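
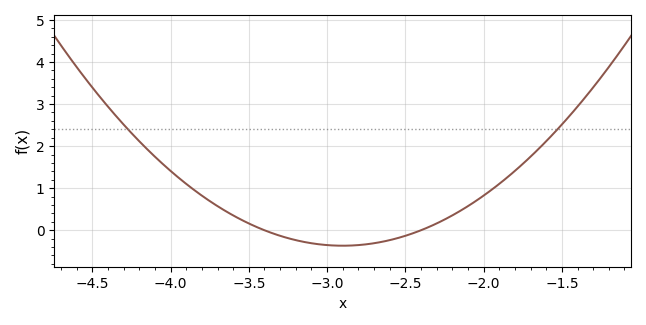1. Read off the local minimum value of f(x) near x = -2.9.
-0.4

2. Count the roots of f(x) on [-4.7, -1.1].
2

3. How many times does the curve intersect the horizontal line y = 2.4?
2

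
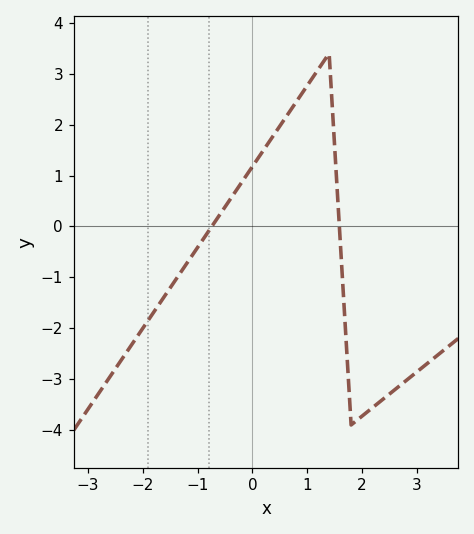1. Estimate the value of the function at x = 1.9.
-3.81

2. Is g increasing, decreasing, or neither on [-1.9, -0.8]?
increasing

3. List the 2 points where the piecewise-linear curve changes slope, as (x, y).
(1.4, 3.4); (1.8, -3.9)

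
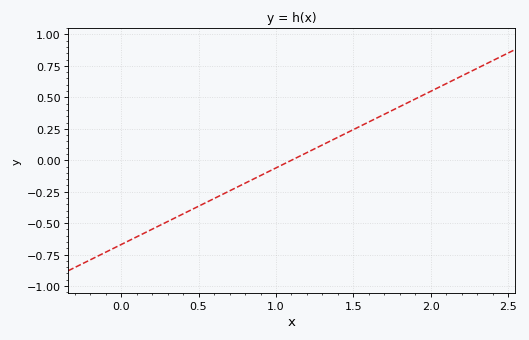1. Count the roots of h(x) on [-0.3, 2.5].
1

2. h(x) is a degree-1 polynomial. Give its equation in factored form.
y = 0.61(x - 1.1)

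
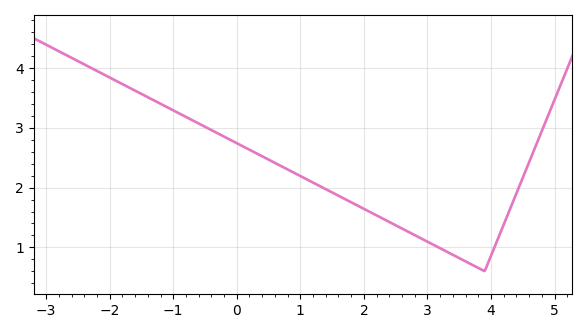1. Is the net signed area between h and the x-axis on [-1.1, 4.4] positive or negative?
positive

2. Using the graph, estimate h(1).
2.19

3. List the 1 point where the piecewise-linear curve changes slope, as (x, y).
(3.9, 0.6)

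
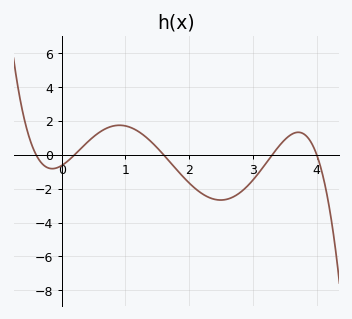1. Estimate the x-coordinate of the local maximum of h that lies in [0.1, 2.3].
0.905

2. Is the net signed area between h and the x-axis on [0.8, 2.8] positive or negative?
negative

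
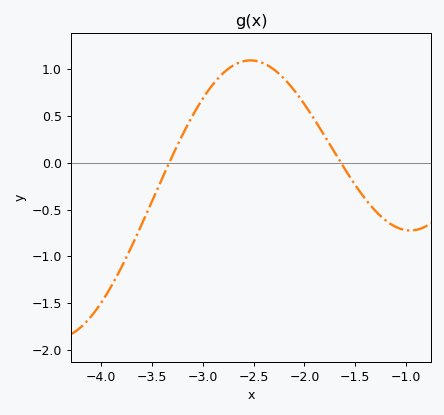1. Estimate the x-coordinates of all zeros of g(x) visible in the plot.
-3.33, -1.64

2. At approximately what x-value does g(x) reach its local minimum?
-0.959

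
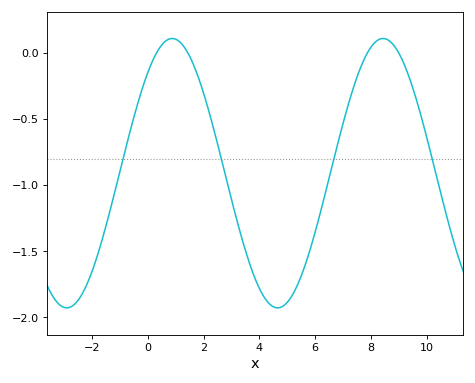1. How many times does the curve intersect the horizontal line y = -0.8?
4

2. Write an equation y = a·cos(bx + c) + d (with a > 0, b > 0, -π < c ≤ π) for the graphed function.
y = 1.02cos(0.83x - 0.72) - 0.91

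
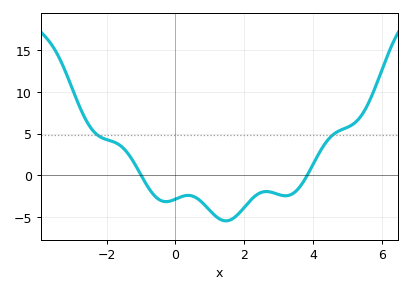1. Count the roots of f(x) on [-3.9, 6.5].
2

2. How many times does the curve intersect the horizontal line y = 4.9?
2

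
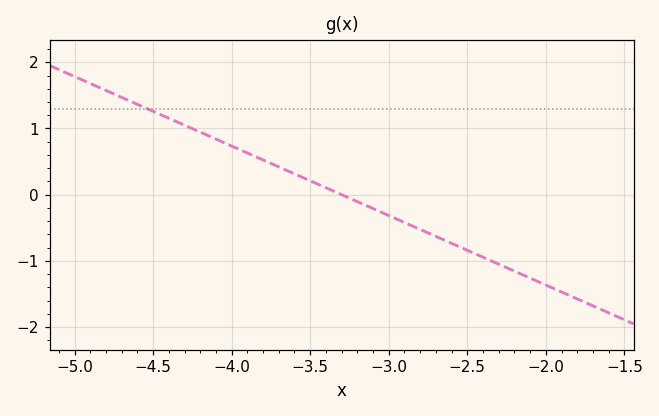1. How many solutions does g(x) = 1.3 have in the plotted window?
1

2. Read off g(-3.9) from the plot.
0.63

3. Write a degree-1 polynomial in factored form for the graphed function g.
y = -1.05(x + 3.3)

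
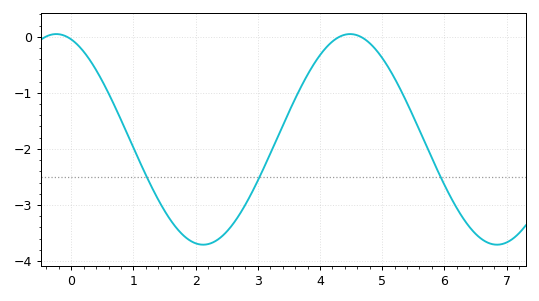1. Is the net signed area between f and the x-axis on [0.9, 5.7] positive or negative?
negative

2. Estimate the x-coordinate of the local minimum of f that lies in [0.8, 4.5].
2.12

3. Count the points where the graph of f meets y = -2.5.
3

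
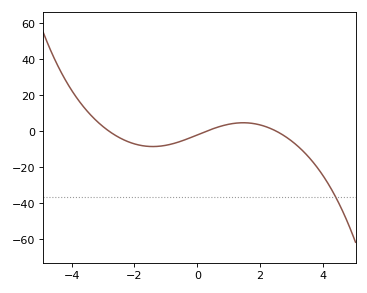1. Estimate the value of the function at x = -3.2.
5.56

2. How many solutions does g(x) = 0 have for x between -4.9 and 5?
3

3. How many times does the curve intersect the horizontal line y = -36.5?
1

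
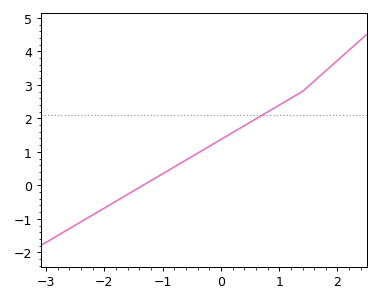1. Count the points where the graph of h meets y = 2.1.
1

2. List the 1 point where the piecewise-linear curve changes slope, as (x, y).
(1.4, 2.8)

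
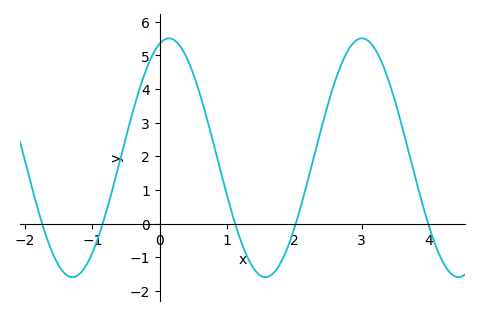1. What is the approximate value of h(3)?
5.5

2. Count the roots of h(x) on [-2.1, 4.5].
5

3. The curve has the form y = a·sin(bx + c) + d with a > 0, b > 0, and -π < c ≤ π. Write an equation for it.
y = 3.55sin(2.2x + 1.3) + 1.96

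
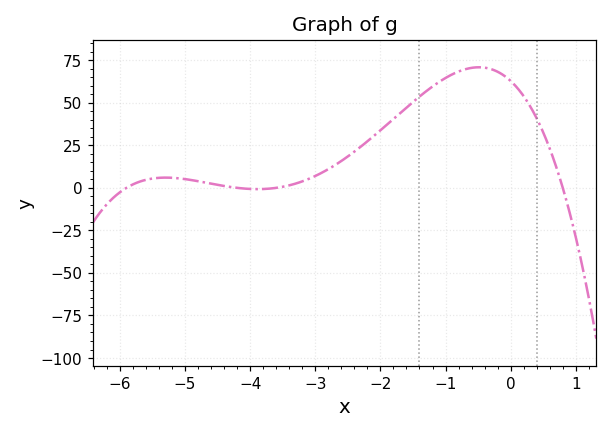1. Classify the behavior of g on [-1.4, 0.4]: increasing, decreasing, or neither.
neither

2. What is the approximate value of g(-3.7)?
-0.436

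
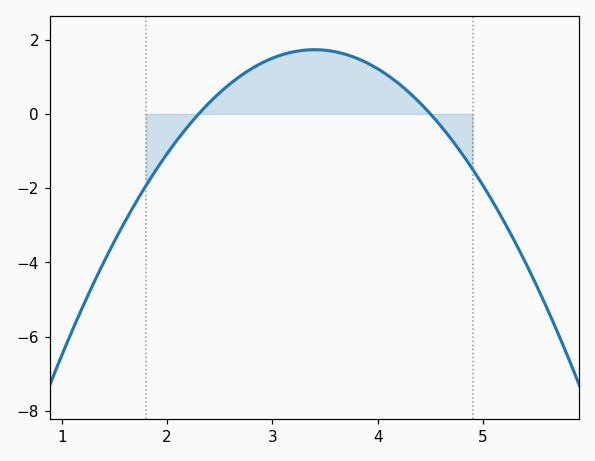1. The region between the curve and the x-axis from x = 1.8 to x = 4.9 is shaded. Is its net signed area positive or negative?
positive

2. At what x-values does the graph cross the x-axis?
2.3, 4.5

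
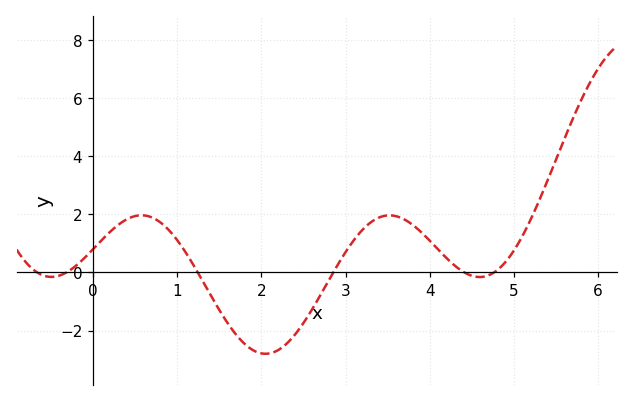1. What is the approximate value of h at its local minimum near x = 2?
-2.8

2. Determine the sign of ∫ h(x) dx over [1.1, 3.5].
negative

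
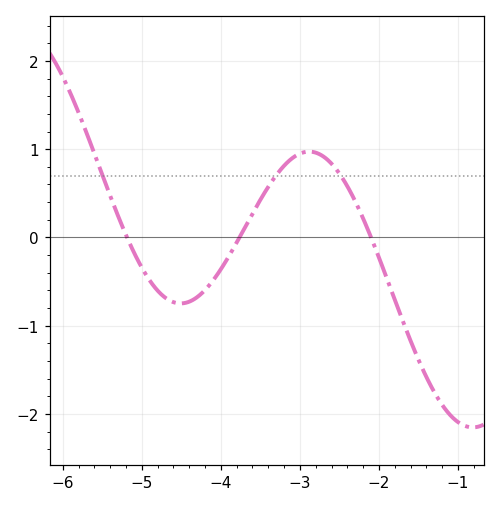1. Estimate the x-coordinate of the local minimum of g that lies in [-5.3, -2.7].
-4.5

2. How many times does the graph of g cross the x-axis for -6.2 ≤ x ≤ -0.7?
3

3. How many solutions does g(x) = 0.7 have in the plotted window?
3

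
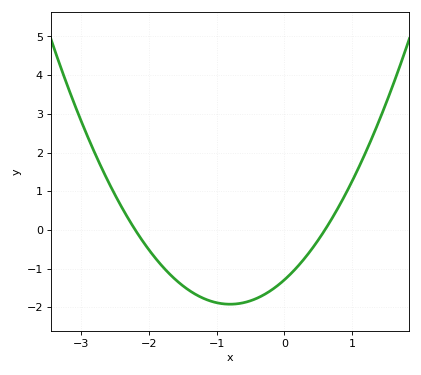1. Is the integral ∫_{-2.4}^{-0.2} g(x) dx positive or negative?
negative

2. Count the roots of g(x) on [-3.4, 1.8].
2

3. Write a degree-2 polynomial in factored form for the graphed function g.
y = 0.98(x + 2.2)(x - 0.6)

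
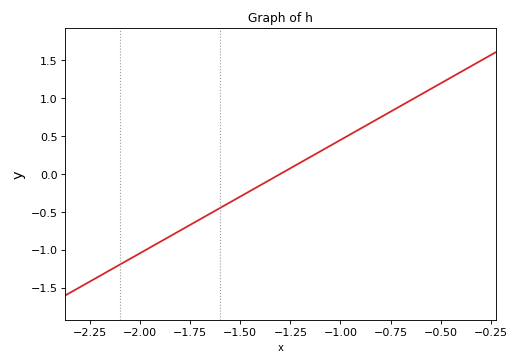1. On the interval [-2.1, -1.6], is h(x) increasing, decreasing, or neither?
increasing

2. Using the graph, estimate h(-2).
-1.05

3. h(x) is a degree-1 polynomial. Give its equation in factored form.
y = 1.49(x + 1.3)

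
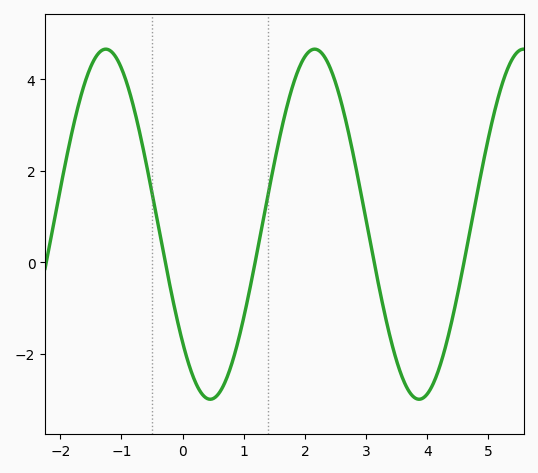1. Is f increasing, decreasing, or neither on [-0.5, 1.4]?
neither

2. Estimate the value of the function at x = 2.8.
2.29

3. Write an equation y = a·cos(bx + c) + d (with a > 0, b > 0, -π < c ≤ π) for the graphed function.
y = 3.83cos(1.84x + 2.31) + 0.83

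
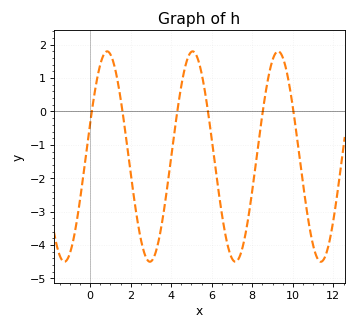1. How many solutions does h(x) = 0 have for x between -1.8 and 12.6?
6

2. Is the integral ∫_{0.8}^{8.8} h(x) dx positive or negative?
negative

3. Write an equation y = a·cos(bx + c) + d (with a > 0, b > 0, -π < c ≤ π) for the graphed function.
y = 3.15cos(1.5x - 1.3) - 1.35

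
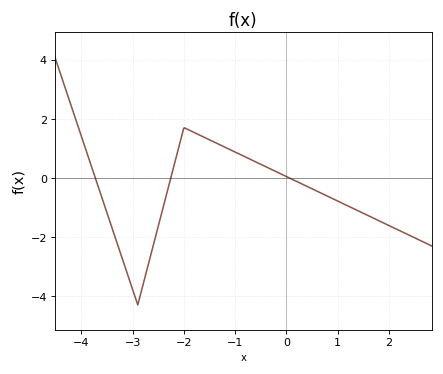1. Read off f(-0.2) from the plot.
0.2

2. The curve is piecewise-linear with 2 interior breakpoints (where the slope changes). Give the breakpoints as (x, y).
(-2.9, -4.3); (-2, 1.7)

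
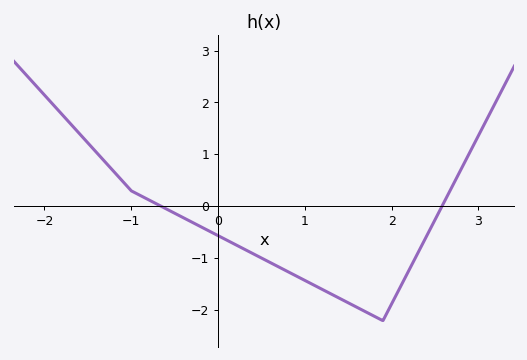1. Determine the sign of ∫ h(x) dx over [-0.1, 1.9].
negative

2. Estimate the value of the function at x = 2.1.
-1.6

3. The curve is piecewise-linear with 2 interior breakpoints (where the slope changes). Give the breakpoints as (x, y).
(-1, 0.3); (1.9, -2.2)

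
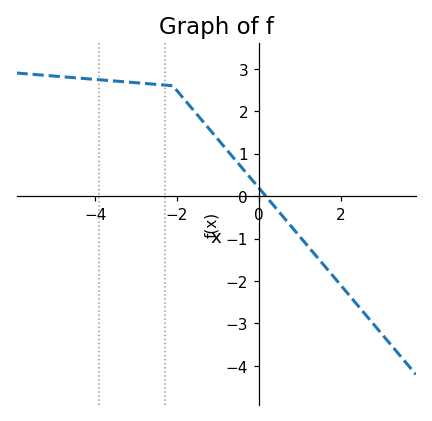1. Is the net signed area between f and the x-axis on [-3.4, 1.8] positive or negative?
positive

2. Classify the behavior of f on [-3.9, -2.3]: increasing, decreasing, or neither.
decreasing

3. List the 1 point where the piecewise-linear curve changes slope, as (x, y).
(-2.1, 2.6)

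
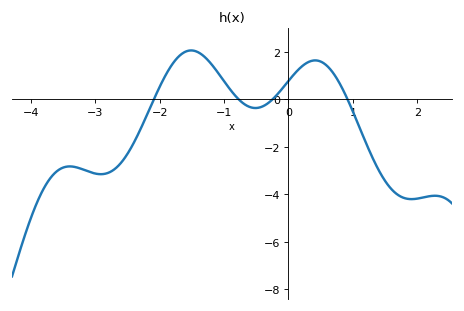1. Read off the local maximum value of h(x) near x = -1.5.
2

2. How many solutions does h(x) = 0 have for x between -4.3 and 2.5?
4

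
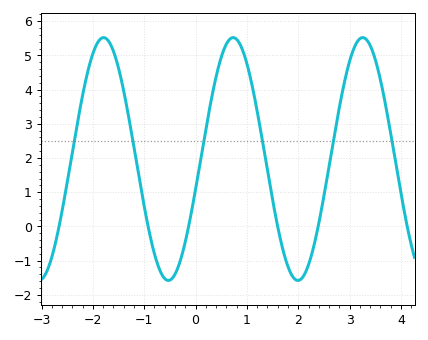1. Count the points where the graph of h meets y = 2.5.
6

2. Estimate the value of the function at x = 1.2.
3.4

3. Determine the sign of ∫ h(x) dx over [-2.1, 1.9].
positive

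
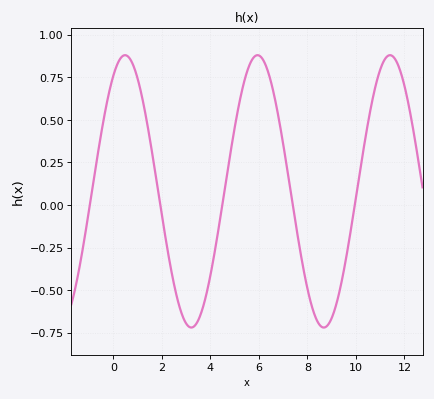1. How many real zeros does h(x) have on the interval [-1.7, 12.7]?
5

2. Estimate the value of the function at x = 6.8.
0.522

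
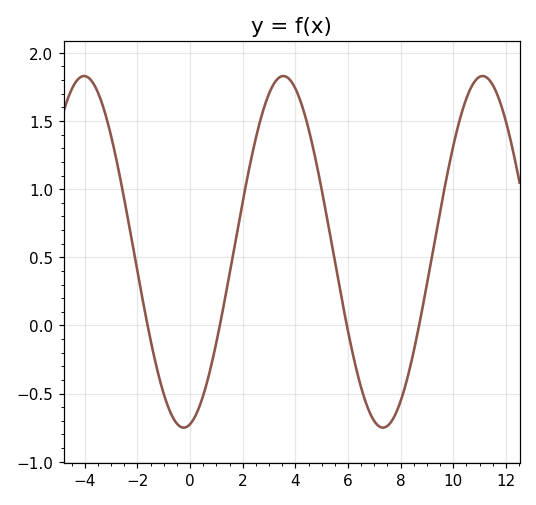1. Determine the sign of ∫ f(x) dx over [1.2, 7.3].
positive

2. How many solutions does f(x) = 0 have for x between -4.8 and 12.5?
4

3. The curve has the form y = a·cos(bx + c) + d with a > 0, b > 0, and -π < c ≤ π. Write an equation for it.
y = 1.29cos(0.83x - 2.94) + 0.54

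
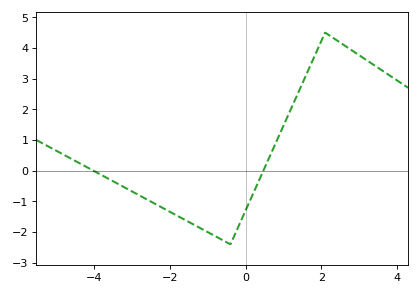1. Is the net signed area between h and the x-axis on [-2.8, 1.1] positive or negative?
negative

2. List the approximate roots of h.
-4, 0.4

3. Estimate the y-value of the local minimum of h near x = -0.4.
-2.4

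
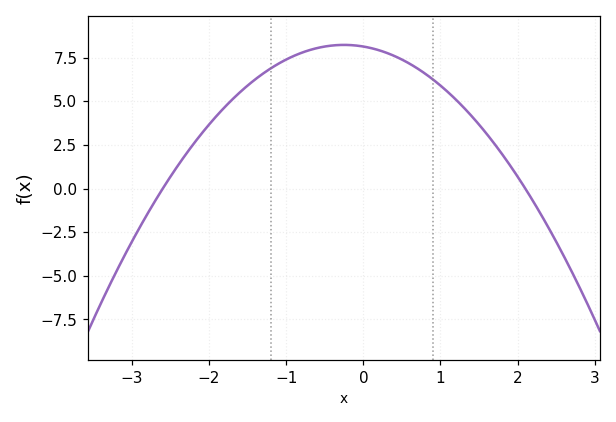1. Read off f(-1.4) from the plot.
6.2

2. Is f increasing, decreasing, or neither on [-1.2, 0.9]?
neither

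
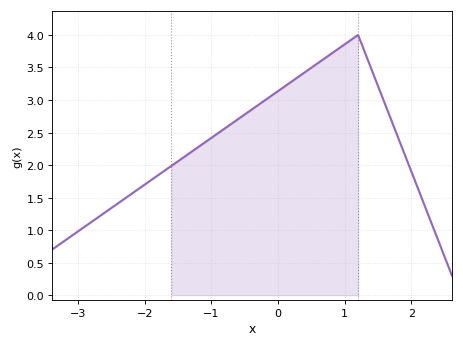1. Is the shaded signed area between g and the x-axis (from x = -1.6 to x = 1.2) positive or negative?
positive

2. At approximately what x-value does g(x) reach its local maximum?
1.2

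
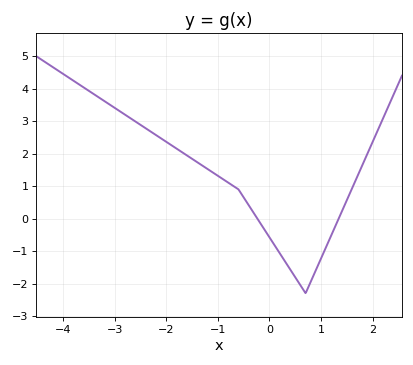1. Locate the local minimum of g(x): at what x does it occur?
0.699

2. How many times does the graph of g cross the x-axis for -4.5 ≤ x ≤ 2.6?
2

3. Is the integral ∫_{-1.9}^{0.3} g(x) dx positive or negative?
positive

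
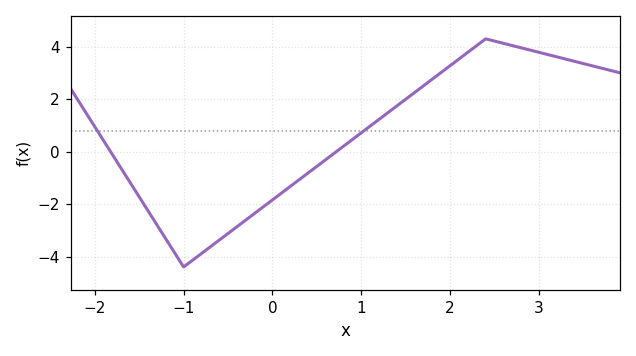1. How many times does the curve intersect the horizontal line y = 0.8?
2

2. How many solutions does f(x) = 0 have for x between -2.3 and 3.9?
2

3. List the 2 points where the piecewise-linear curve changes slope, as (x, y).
(-1, -4.4); (2.4, 4.3)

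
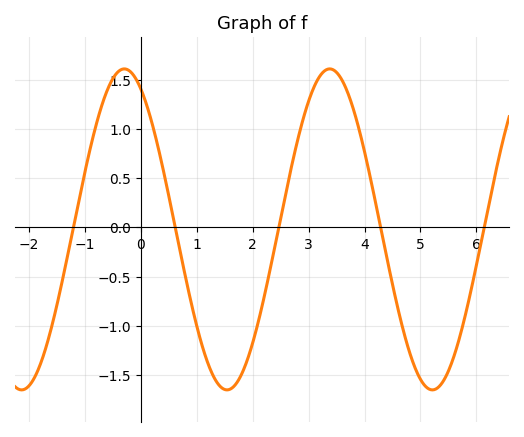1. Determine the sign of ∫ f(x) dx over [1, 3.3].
negative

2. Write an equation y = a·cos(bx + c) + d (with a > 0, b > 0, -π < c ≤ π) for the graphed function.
y = 1.63cos(1.7x + 0.51) - 0.02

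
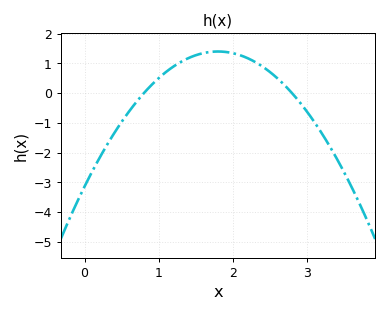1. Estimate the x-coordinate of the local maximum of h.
1.8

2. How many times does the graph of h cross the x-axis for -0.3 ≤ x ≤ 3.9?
2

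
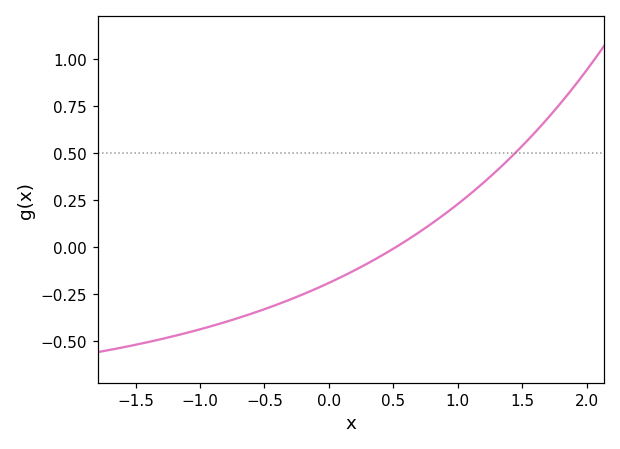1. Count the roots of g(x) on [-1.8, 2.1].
1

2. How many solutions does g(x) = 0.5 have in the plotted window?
1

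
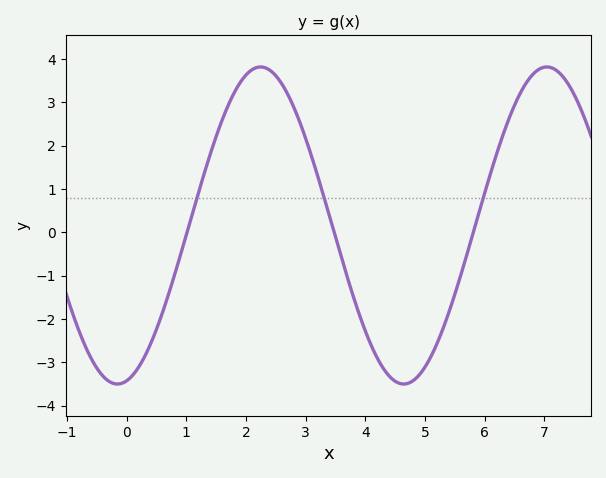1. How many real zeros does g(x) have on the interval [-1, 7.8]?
3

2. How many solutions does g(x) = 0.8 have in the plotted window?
3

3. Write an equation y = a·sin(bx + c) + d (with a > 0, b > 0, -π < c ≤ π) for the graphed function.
y = 3.66sin(1.31x - 1.37) + 0.16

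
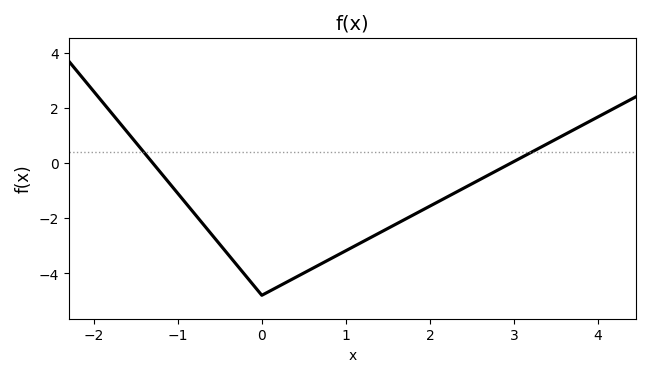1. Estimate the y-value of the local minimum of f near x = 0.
-4.8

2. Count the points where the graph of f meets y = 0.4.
2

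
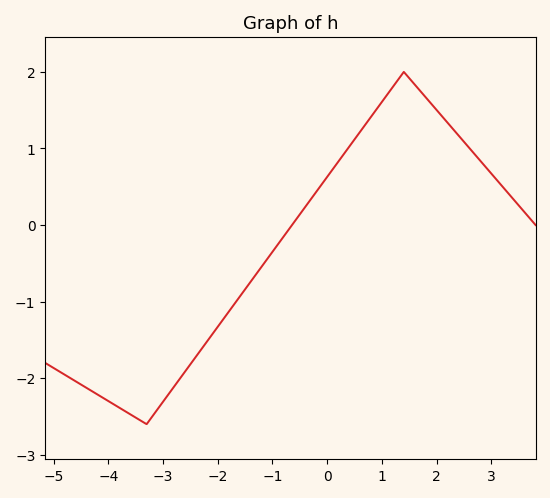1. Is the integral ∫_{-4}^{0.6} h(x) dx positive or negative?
negative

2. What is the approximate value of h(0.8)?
1.4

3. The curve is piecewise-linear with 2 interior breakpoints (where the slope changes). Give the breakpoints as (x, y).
(-3.3, -2.6); (1.4, 2)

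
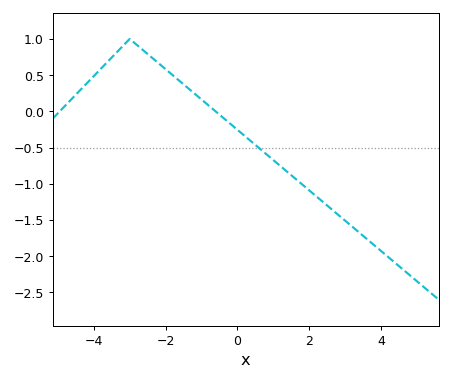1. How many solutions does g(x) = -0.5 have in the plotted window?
1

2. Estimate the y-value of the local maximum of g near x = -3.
1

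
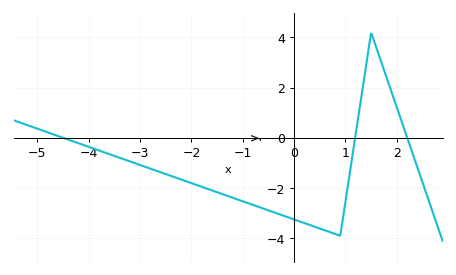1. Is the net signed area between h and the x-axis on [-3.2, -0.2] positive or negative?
negative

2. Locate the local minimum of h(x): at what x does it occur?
0.8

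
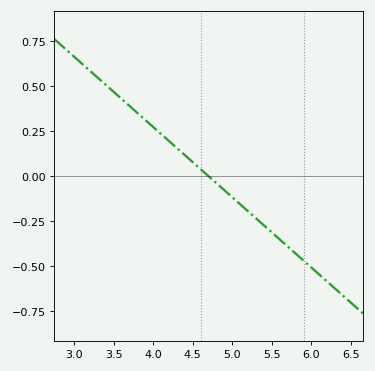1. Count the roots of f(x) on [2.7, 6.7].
1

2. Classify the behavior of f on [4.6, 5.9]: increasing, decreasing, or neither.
decreasing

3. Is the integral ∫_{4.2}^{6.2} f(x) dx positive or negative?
negative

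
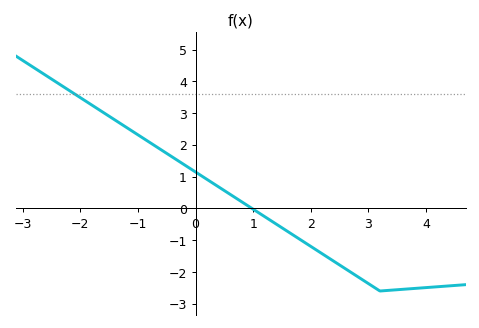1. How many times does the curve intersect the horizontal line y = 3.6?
1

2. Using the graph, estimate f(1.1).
-0.142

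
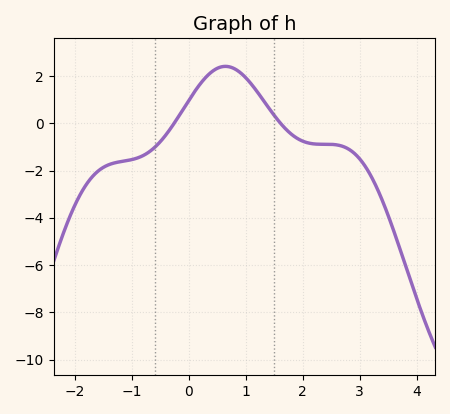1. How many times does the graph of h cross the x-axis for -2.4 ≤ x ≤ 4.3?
2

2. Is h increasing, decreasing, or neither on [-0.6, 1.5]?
neither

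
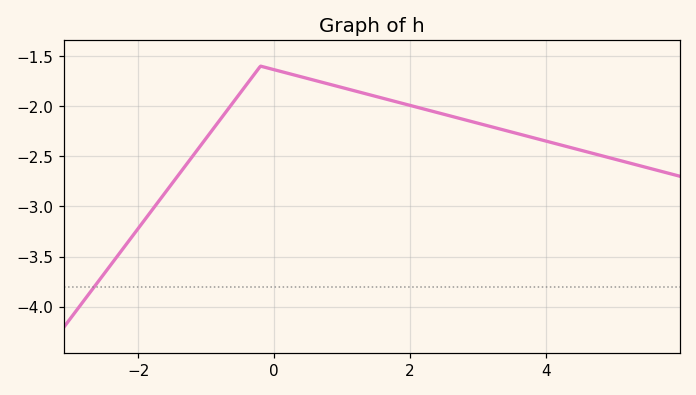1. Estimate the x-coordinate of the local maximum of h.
-0.2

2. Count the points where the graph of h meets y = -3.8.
1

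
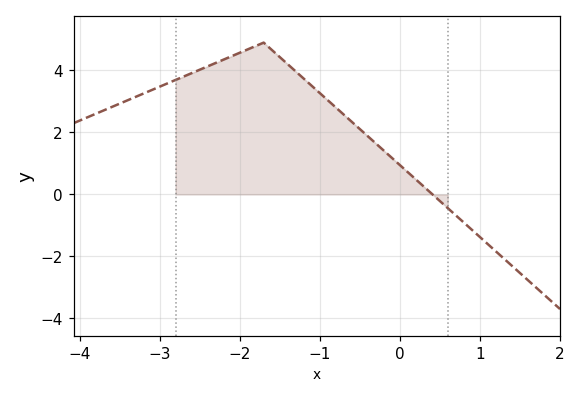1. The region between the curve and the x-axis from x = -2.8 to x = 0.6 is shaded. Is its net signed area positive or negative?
positive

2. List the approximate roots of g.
0.41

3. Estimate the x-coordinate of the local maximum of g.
-1.7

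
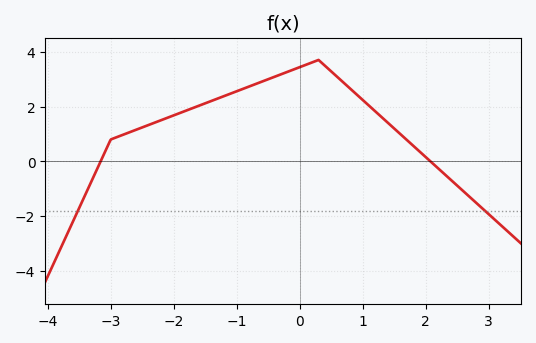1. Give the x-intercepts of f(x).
-3.16, 2.08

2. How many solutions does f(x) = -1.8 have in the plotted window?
2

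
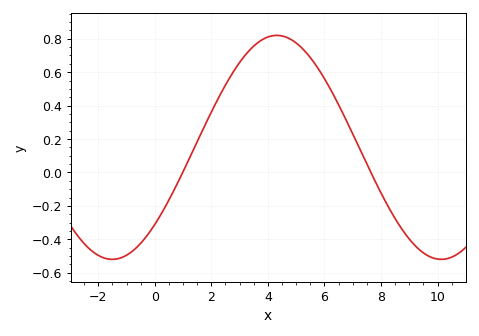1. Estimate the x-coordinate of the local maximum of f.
4.32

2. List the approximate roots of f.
0.988, 7.64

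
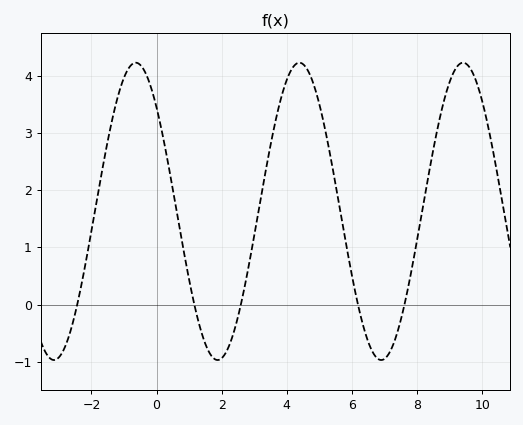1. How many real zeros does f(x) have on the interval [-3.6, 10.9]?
5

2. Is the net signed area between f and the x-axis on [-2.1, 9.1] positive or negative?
positive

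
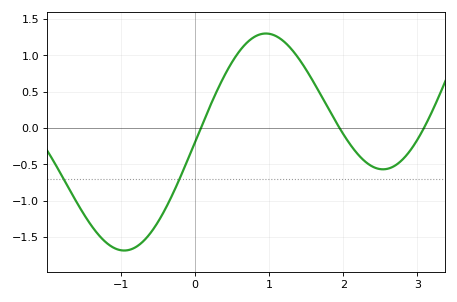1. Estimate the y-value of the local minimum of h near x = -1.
-1.7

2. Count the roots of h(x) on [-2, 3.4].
3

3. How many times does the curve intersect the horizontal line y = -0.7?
2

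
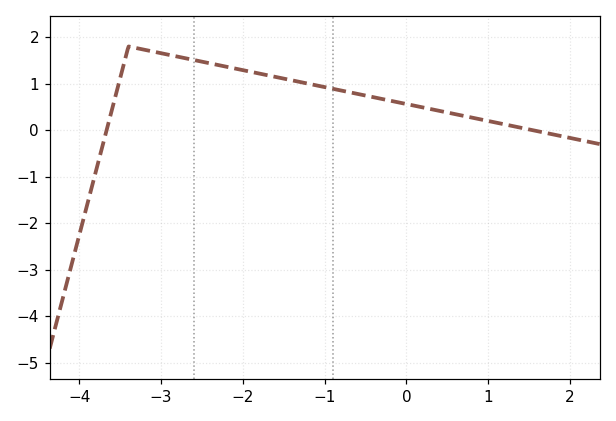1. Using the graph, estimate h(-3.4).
1.8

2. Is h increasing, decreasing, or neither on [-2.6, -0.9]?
decreasing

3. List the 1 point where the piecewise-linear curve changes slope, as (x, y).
(-3.4, 1.8)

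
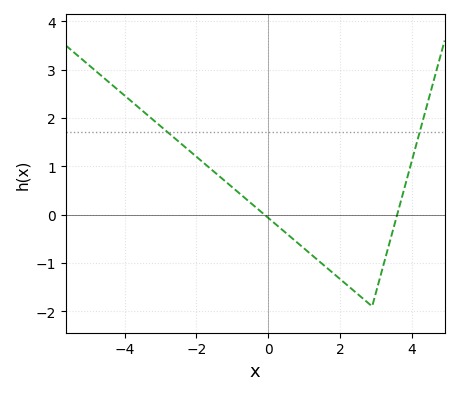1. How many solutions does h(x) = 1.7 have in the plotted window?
2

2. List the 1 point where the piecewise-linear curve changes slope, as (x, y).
(2.9, -1.9)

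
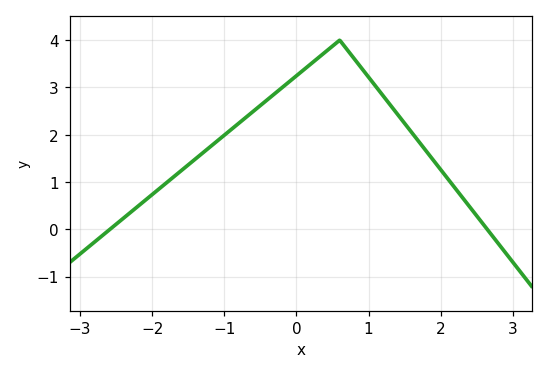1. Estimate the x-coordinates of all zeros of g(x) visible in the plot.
-2.6, 2.6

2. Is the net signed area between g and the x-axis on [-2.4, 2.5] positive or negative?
positive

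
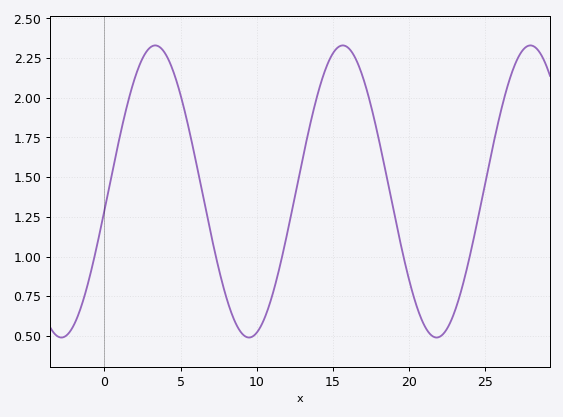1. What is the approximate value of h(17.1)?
2.1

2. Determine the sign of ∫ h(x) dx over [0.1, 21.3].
positive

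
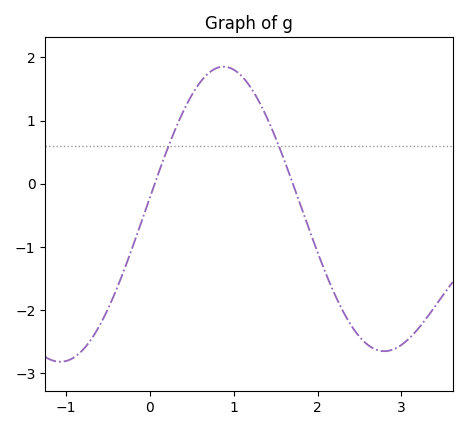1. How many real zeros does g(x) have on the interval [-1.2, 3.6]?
2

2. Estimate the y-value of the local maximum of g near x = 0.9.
1.85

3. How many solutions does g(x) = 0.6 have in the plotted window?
2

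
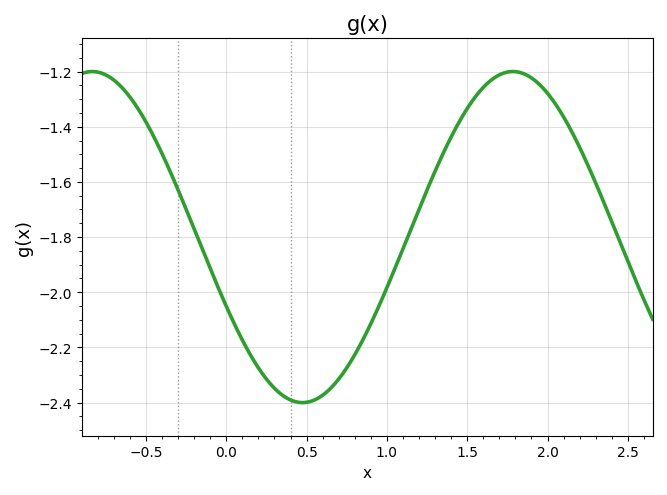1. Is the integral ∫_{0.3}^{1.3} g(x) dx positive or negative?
negative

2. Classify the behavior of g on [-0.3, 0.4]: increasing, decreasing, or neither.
decreasing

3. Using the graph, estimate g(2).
-1.28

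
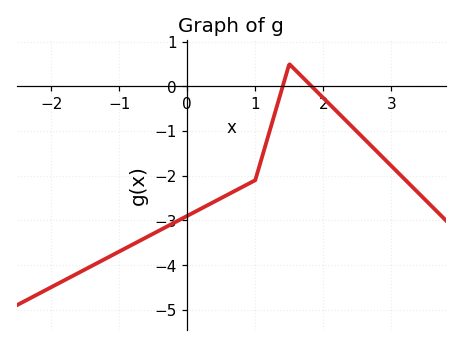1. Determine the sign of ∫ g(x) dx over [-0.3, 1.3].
negative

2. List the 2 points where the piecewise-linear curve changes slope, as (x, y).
(1, -2.1); (1.5, 0.5)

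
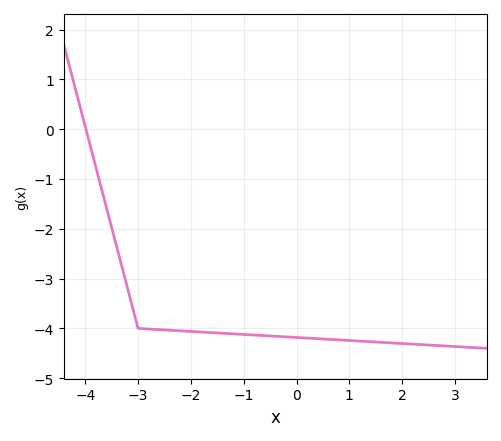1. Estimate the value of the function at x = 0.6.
-4.2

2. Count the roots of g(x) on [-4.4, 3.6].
1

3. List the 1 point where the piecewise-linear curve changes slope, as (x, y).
(-3, -4)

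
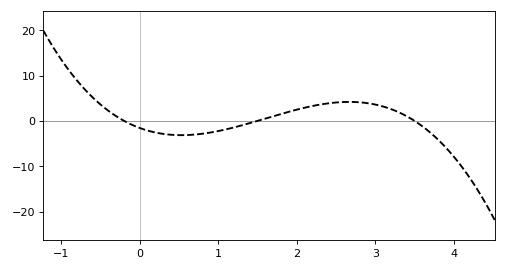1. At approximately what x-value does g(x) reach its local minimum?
0.53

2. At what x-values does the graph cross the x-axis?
-0.2, 1.5, 3.5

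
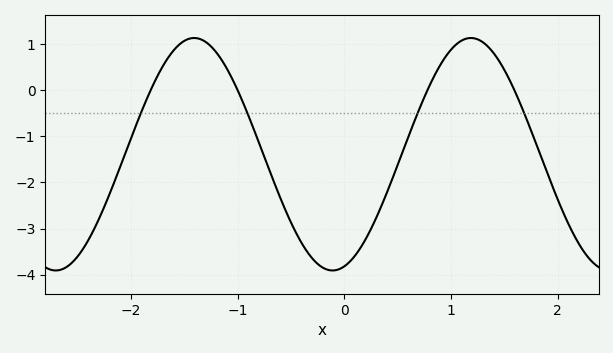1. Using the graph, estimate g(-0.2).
-3.85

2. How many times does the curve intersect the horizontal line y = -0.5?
4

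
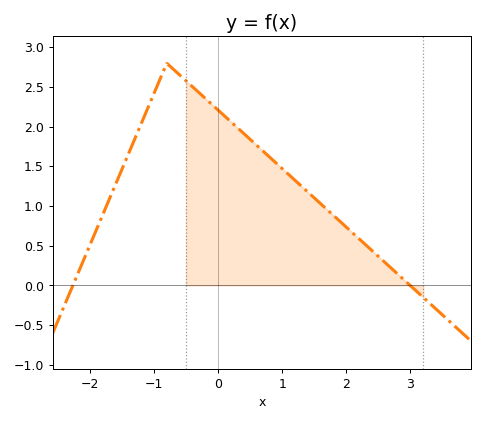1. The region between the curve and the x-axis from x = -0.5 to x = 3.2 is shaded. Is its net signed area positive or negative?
positive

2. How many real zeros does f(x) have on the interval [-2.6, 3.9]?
2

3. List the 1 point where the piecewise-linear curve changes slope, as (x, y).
(-0.8, 2.8)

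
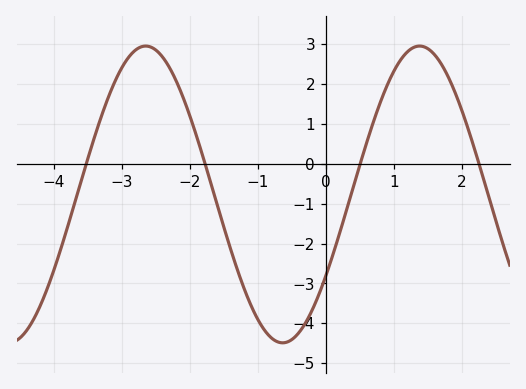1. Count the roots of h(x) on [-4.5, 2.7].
4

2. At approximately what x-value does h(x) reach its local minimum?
-0.635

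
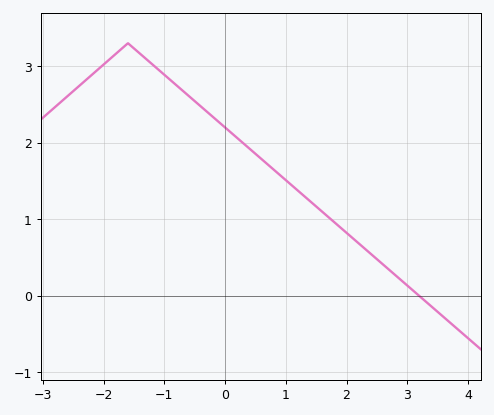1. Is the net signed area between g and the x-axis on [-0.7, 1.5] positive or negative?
positive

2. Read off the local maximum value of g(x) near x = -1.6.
3.3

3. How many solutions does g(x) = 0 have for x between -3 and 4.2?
1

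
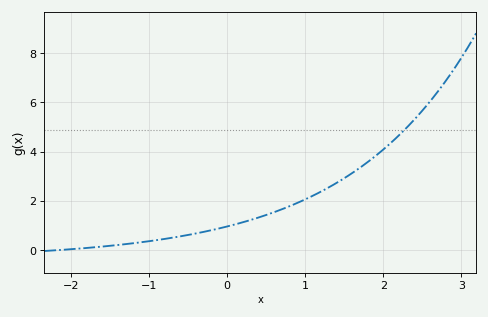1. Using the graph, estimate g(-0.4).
0.676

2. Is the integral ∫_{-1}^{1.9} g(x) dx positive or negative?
positive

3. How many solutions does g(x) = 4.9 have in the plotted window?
1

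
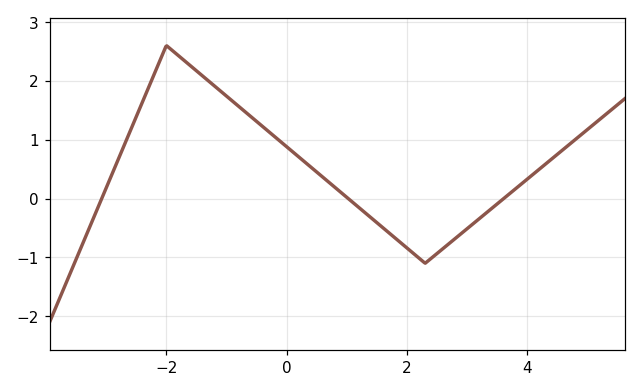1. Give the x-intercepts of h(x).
-3.07, 1.02, 3.61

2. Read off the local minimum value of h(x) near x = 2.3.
-1.1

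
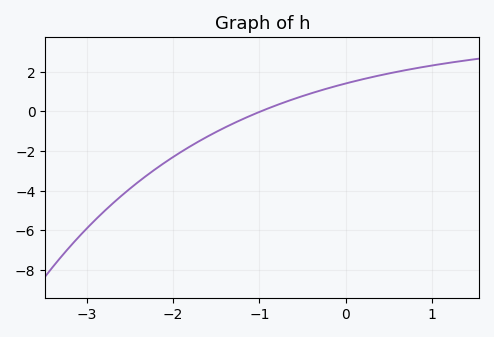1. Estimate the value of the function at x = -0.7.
0.4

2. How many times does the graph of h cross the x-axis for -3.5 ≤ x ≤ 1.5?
1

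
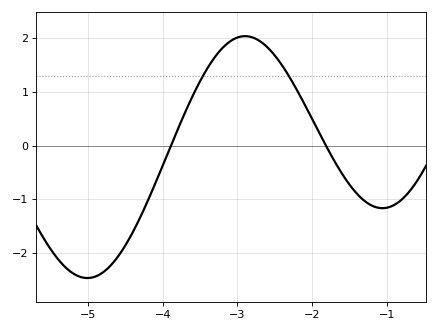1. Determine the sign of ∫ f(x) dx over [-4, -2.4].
positive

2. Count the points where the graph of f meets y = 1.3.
2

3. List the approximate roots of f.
-3.89, -1.81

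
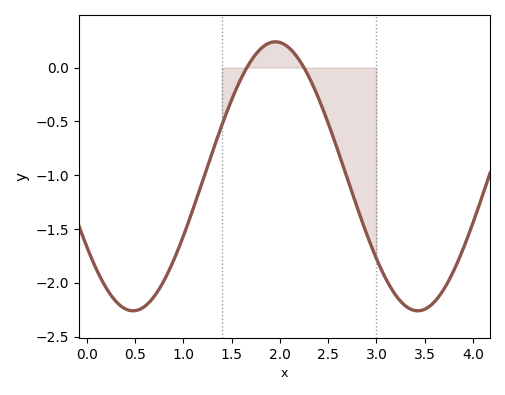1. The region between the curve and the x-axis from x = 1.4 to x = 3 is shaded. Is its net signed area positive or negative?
negative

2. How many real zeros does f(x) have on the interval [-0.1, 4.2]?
2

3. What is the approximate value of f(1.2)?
-1.05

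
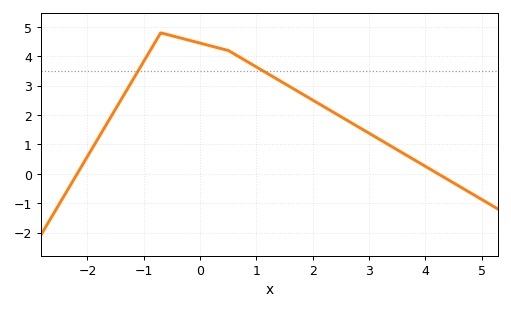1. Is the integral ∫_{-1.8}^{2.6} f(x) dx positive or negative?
positive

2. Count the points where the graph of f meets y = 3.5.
2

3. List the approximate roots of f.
-2.18, 4.23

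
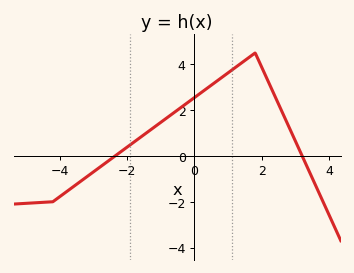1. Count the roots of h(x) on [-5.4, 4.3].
2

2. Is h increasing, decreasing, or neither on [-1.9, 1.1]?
increasing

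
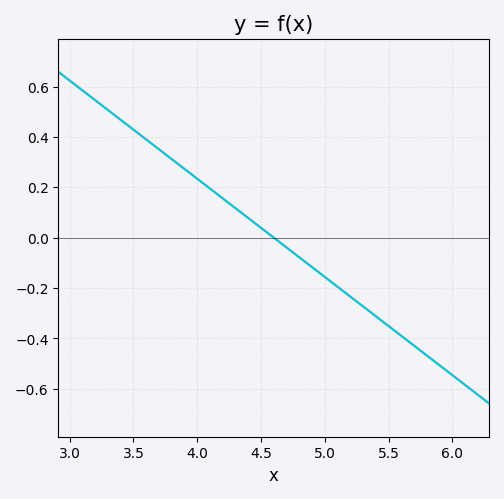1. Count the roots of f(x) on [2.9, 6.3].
1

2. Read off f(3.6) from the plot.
0.39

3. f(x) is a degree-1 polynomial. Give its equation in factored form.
y = -0.39(x - 4.6)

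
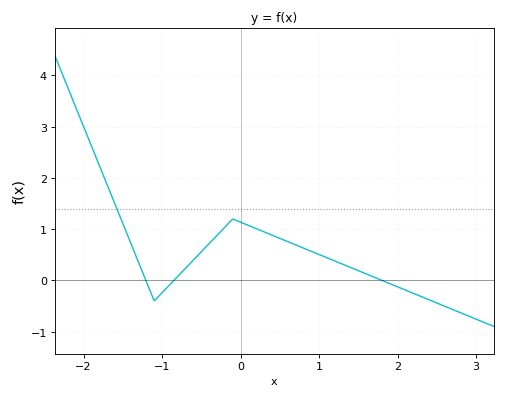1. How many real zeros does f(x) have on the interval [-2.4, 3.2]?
3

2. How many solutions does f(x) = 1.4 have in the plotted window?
1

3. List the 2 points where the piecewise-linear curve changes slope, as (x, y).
(-1.1, -0.4); (-0.1, 1.2)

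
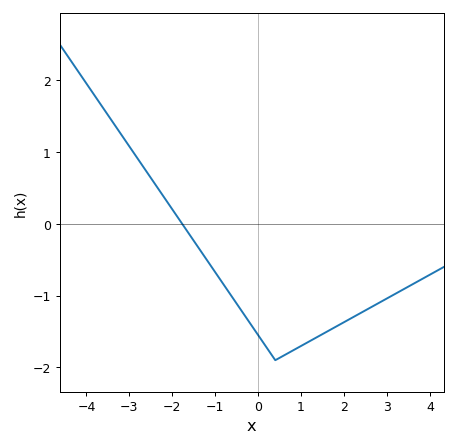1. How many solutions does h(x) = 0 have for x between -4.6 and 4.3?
1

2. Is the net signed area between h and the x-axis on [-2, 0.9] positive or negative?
negative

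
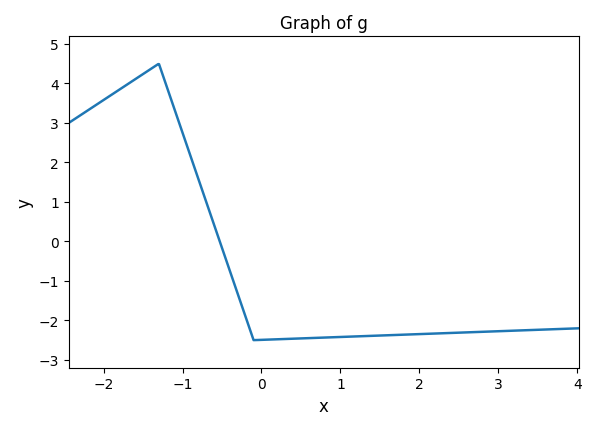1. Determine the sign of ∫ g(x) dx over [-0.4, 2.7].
negative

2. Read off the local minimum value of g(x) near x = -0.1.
-2.5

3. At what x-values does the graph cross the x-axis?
-0.529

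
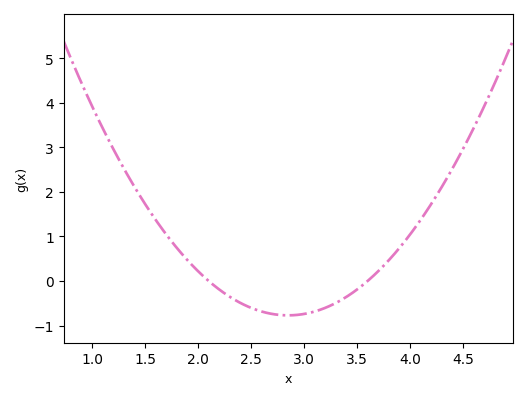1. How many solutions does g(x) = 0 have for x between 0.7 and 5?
2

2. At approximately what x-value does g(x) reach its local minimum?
2.8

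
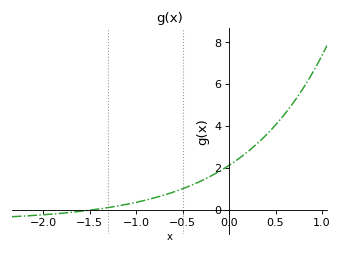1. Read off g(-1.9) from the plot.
-0.2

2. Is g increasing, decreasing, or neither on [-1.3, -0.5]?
increasing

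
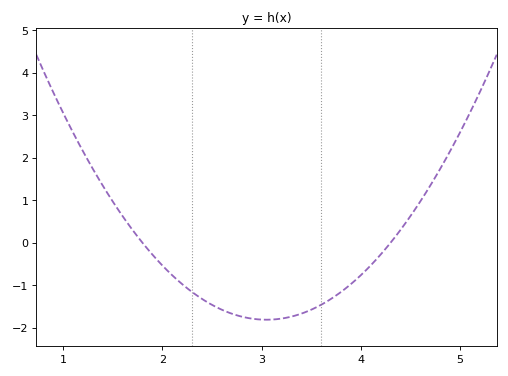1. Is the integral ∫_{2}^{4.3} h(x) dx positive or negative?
negative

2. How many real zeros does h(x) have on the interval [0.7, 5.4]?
2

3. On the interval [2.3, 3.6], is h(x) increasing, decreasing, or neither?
neither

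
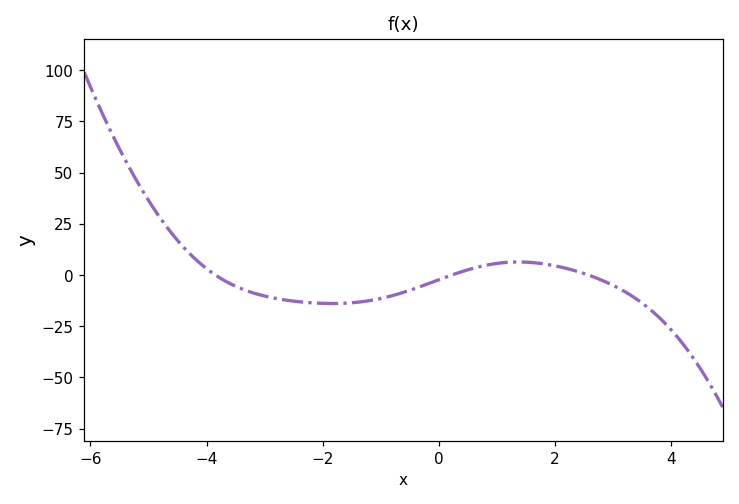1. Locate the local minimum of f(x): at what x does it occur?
-1.8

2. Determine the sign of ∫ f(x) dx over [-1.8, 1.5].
negative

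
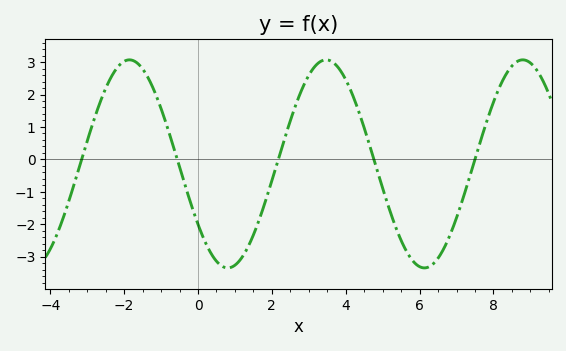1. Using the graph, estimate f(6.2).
-3.34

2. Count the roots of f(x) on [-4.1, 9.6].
5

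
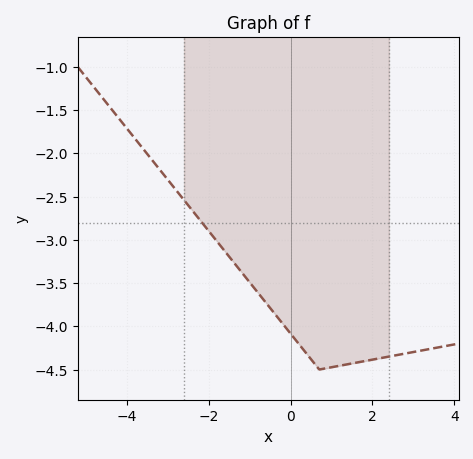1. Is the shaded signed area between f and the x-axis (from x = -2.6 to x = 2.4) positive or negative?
negative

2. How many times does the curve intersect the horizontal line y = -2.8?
1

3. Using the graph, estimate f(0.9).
-4.48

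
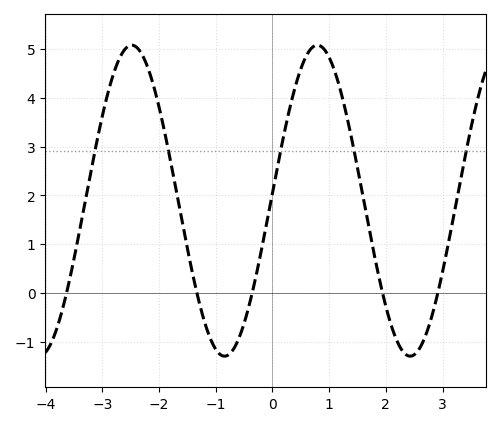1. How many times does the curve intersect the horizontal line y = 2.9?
5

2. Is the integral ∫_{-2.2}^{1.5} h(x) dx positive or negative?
positive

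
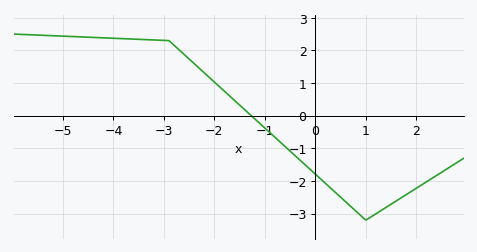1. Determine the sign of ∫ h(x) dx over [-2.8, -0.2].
positive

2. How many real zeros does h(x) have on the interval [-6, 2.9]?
1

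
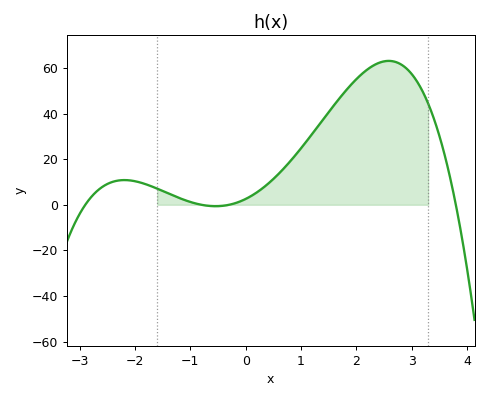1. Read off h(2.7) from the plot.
62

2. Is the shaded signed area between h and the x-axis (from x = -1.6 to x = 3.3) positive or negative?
positive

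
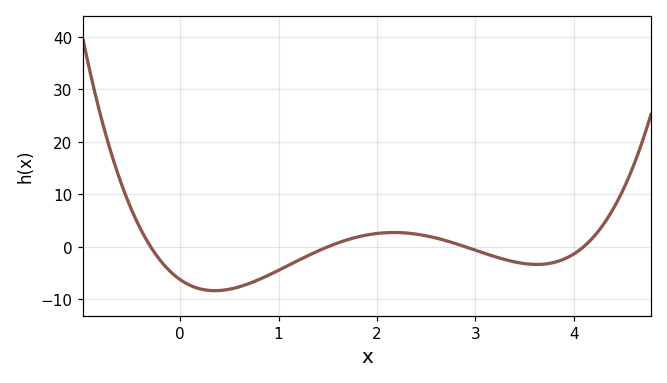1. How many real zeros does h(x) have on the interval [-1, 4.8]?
4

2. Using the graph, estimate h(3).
-0.637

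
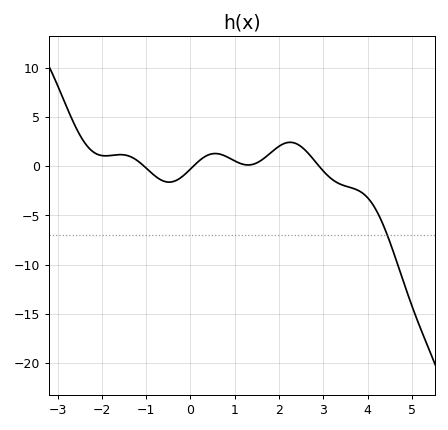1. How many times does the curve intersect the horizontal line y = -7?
1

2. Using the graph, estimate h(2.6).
1.5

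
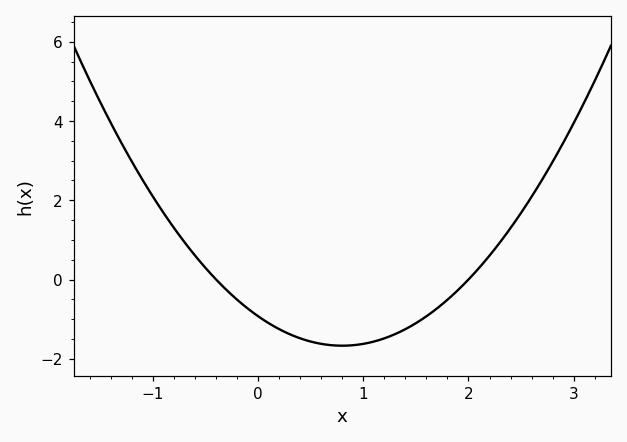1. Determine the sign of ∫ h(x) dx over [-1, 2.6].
negative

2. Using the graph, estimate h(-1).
2.09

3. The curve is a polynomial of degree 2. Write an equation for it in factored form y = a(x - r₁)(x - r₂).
y = 1.16(x + 0.4)(x - 2)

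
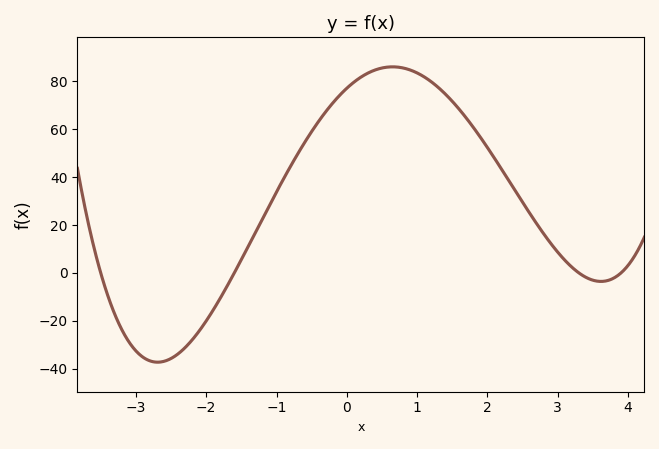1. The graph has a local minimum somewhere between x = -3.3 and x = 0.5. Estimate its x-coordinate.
-2.6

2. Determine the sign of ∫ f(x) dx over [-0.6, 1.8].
positive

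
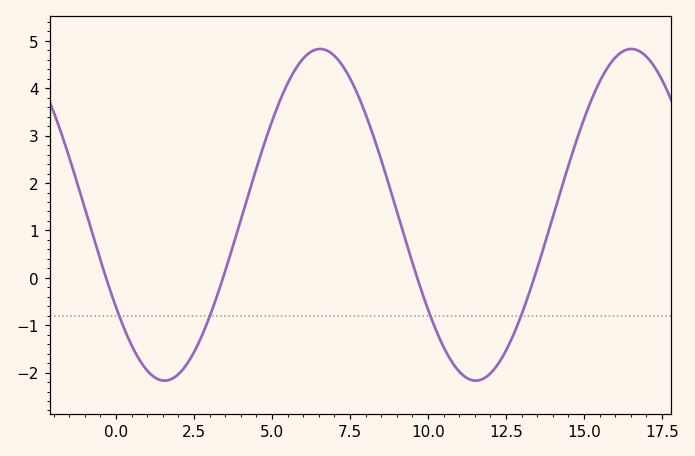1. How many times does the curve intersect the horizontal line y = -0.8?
4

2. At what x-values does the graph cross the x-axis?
-0.317, 3.43, 9.66, 13.4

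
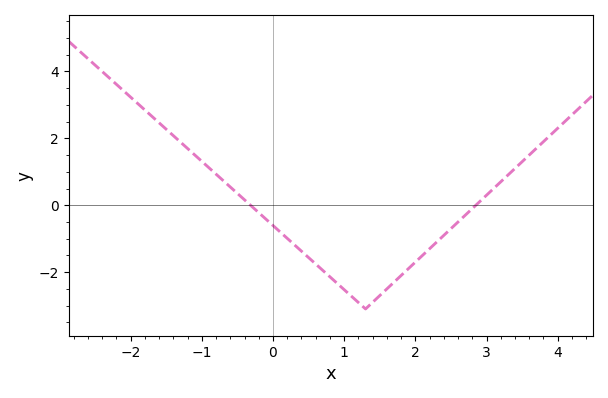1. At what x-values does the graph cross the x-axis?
-0.3, 2.8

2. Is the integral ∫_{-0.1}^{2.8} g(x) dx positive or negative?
negative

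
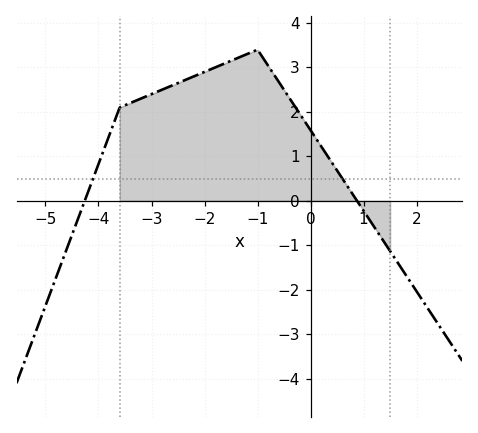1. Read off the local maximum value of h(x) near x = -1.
3.4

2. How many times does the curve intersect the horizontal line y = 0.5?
2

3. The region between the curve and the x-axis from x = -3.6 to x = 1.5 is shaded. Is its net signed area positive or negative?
positive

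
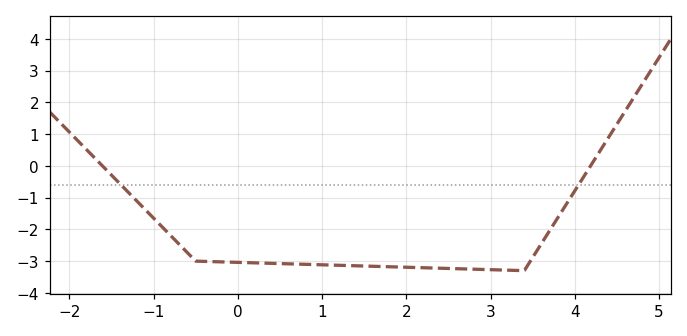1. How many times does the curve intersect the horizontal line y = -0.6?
2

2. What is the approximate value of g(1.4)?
-3.1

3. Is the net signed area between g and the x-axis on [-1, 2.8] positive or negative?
negative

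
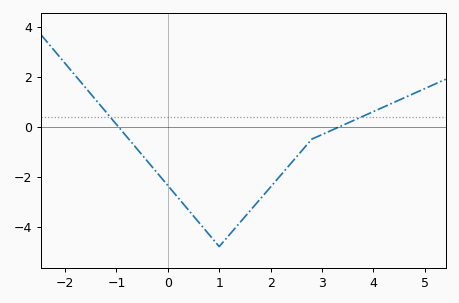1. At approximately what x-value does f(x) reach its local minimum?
1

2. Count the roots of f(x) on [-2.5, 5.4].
2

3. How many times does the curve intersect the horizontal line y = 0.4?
2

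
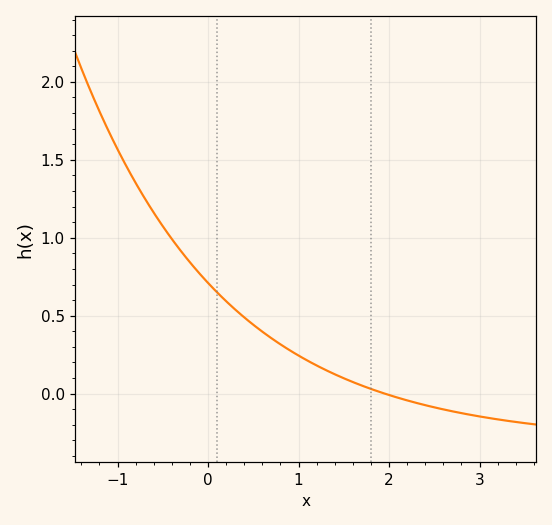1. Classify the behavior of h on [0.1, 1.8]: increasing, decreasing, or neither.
decreasing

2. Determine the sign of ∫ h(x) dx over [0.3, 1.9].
positive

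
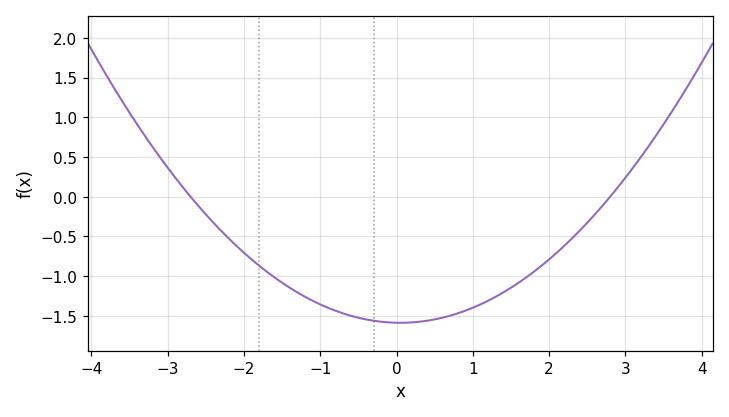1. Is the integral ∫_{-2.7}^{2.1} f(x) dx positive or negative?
negative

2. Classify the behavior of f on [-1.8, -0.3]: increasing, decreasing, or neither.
decreasing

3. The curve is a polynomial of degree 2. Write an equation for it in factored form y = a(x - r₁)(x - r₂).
y = 0.21(x + 2.7)(x - 2.8)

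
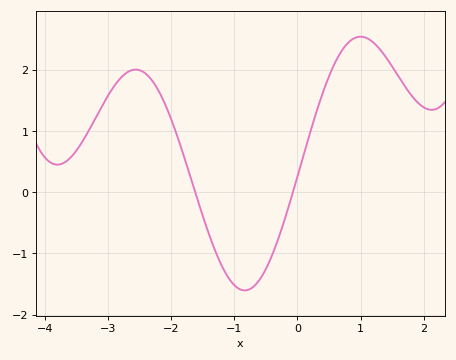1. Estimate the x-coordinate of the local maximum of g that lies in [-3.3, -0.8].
-2.6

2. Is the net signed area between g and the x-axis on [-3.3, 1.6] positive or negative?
positive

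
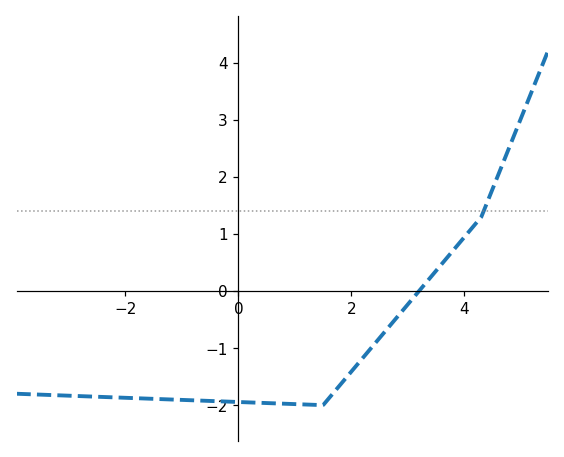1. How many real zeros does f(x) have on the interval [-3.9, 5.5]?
1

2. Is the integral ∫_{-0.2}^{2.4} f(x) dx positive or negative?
negative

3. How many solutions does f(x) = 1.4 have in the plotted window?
1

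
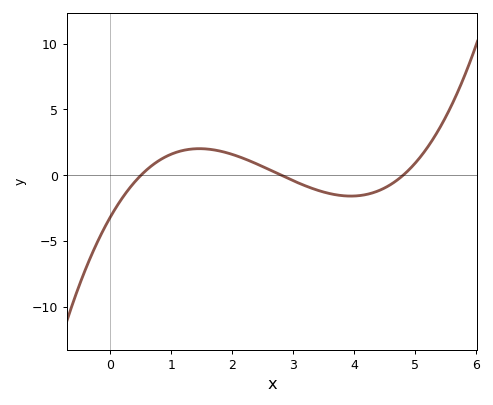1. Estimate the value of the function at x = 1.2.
2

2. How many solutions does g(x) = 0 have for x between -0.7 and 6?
3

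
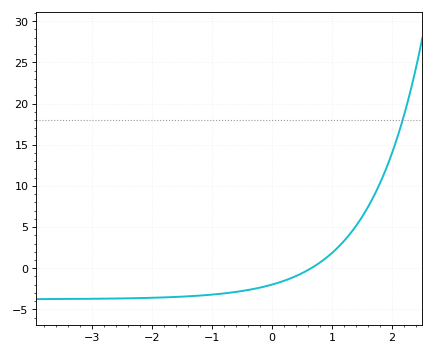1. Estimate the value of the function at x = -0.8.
-3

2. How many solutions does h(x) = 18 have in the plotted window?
1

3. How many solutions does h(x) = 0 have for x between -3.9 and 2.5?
1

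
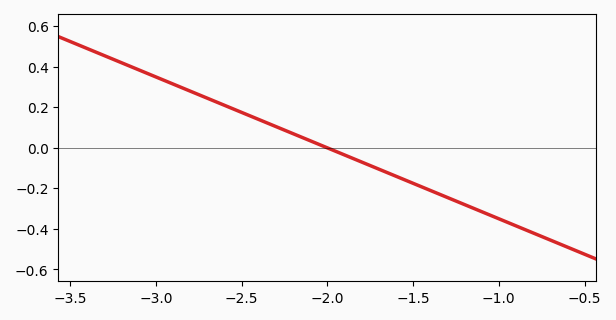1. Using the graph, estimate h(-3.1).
0.38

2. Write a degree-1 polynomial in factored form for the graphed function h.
y = -0.35(x + 2)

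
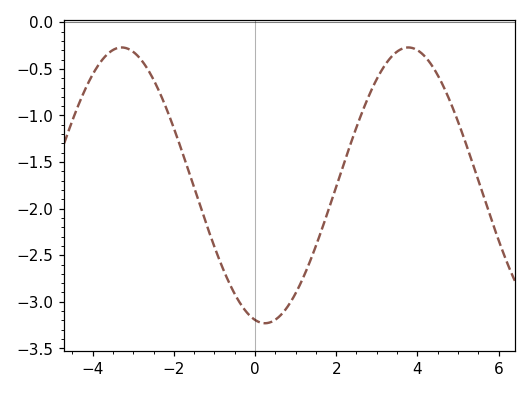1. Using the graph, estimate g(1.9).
-1.9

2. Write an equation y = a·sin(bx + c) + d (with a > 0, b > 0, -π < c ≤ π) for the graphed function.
y = 1.48sin(0.89x - 1.79) - 1.75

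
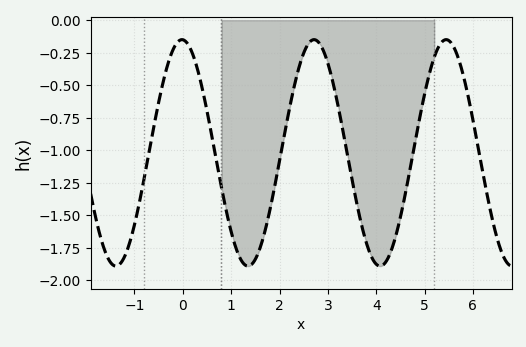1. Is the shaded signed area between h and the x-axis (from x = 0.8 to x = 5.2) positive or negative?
negative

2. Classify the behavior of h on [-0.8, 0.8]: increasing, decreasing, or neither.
neither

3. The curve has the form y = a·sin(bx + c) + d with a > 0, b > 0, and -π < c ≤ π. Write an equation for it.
y = 0.87sin(2.3x + 1.6) - 1.02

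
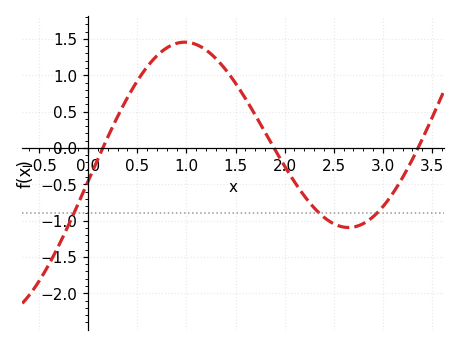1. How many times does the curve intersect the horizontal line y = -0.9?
3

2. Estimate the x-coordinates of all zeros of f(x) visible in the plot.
0.1, 1.9, 3.4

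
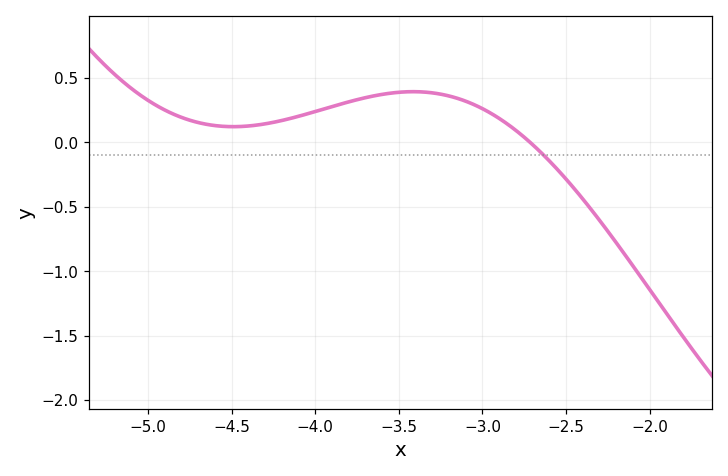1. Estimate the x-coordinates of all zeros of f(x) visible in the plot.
-2.72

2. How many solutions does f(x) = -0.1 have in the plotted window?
1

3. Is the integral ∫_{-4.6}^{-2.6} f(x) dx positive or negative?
positive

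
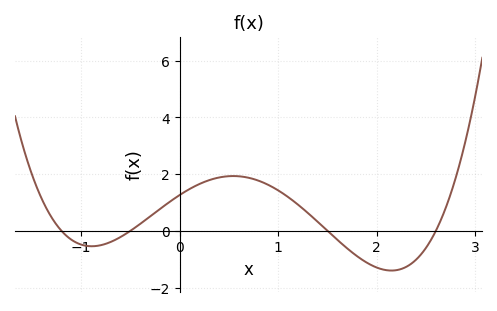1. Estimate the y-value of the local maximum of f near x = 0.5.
2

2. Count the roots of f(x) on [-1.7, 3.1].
4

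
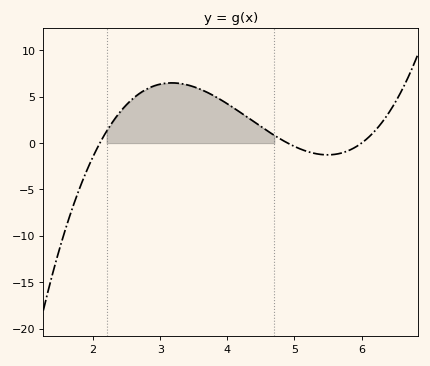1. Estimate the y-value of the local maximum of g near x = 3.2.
6.5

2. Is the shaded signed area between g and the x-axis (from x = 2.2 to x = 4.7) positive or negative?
positive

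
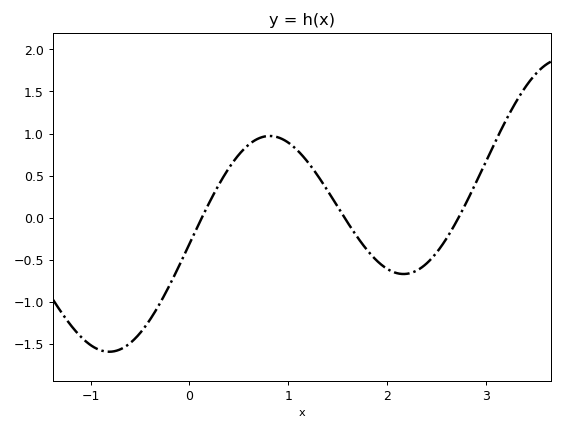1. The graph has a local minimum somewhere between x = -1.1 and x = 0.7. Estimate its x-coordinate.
-0.8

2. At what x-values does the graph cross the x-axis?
0.1, 1.6, 2.7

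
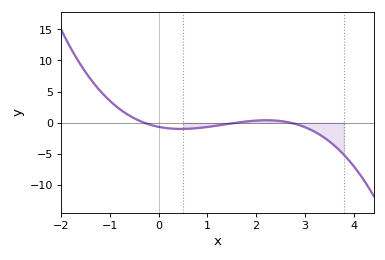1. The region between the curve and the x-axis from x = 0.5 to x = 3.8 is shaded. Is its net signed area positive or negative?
negative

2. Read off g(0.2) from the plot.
-1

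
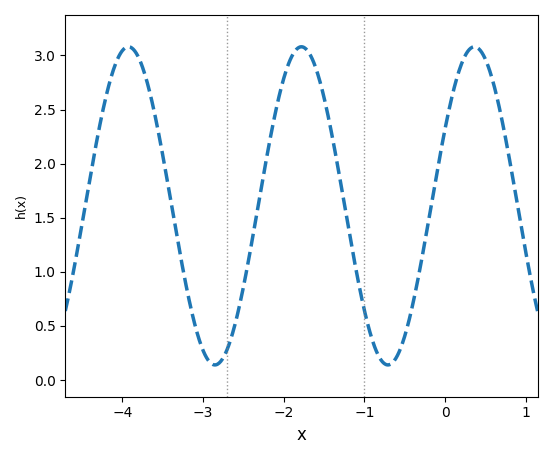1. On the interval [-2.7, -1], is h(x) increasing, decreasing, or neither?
neither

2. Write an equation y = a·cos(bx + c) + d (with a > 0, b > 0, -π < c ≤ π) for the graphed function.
y = 1.47cos(2.9x - 1.1) + 1.61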